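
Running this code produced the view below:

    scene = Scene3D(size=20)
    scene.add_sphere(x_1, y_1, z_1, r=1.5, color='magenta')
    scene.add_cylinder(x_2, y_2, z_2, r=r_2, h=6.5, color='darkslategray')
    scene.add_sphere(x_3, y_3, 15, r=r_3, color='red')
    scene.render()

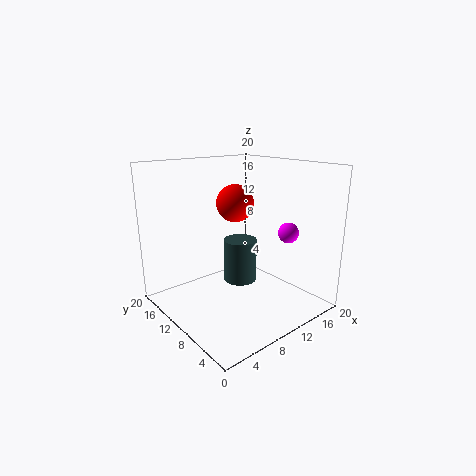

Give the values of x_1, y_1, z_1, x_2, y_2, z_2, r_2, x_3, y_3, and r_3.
x_1 = 17, y_1 = 7, z_1 = 10, x_2 = 12.5, y_2 = 12.5, z_2 = 2, r_2 = 2.5, x_3 = 9.5, y_3 = 10, r_3 = 2.5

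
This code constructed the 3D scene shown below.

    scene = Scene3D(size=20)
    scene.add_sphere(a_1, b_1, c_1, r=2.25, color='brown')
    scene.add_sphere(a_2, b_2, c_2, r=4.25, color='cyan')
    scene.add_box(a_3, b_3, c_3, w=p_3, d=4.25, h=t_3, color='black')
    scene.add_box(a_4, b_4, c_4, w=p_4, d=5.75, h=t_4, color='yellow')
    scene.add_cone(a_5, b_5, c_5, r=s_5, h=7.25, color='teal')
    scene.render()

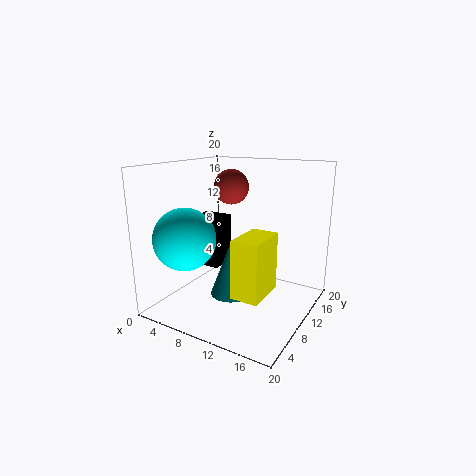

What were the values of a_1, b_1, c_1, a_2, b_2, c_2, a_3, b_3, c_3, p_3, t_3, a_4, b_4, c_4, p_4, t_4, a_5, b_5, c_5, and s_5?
a_1 = 9.75, b_1 = 8.75, c_1 = 17.25, a_2 = 4.5, b_2 = 5.25, c_2 = 10.25, a_3 = 0.75, b_3 = 11.5, c_3 = 3.75, p_3 = 4.5, t_3 = 7.75, a_4 = 12.75, b_4 = 3.5, c_4 = 4.5, p_4 = 3.5, t_4 = 7.5, a_5 = 10.5, b_5 = 7.25, c_5 = 3, s_5 = 2.75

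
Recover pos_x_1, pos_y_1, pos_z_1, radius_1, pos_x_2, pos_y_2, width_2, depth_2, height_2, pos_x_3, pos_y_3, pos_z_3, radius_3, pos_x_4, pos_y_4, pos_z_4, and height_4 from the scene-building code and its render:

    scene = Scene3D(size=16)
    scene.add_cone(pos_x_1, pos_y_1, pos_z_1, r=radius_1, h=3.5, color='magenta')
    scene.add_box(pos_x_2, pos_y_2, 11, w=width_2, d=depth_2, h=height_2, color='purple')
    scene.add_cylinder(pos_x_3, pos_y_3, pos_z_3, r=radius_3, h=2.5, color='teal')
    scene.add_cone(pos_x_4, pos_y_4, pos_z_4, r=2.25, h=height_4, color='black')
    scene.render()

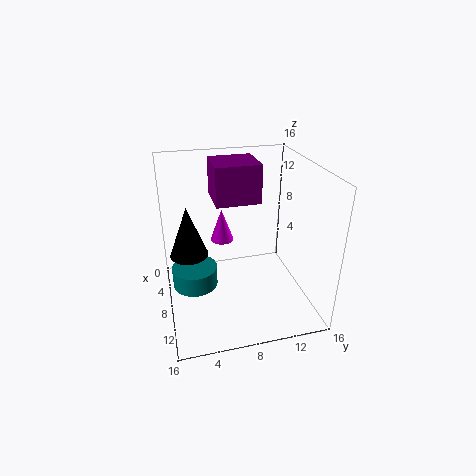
pos_x_1 = 7.75; pos_y_1 = 6.25; pos_z_1 = 8; radius_1 = 1.25; pos_x_2 = 1.25; pos_y_2 = 6; width_2 = 5; depth_2 = 5.25; height_2 = 4.5; pos_x_3 = 5; pos_y_3 = 3.25; pos_z_3 = 0.5; radius_3 = 2.75; pos_x_4 = 5.25; pos_y_4 = 2.75; pos_z_4 = 5; height_4 = 6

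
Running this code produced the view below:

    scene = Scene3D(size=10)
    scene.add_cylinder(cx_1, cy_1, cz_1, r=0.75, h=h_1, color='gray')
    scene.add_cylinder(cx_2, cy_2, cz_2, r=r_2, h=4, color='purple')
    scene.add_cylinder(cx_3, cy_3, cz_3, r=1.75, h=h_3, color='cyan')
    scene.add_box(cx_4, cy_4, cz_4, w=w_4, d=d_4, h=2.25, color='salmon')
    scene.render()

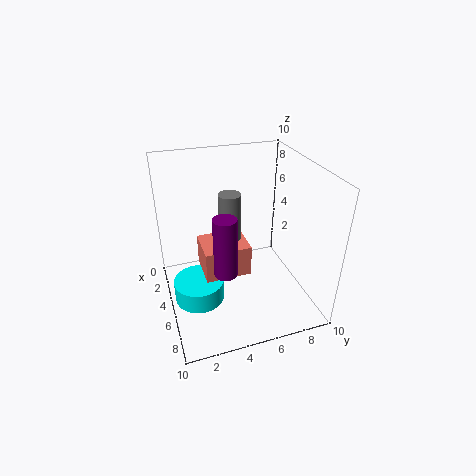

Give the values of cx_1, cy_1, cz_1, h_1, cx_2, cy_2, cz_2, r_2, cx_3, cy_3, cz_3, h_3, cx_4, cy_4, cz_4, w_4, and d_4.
cx_1 = 4.75; cy_1 = 4.5; cz_1 = 5; h_1 = 3.25; cx_2 = 7; cy_2 = 3.5; cz_2 = 3.75; r_2 = 0.75; cx_3 = 5.25; cy_3 = 2; cz_3 = 0.75; h_3 = 1.5; cx_4 = 3; cy_4 = 2.5; cz_4 = 2.25; w_4 = 2.75; d_4 = 3.25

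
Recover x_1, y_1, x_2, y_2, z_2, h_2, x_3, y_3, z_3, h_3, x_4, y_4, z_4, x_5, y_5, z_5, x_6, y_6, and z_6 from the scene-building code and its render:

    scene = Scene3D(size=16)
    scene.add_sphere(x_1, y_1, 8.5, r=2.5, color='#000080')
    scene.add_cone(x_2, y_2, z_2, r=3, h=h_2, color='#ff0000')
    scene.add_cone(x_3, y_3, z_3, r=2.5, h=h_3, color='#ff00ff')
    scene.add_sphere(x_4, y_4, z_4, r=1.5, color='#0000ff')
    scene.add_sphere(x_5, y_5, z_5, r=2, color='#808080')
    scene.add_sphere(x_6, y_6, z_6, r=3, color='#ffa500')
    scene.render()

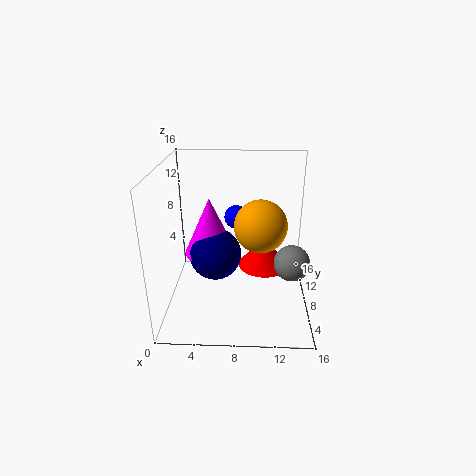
x_1 = 6, y_1 = 3.5, x_2 = 11, y_2 = 10, z_2 = 3.5, h_2 = 3.5, x_3 = 5.5, y_3 = 4, z_3 = 8.5, h_3 = 5.5, x_4 = 7.5, y_4 = 14, z_4 = 8, x_5 = 14, y_5 = 7, z_5 = 5.5, x_6 = 10.5, y_6 = 9, z_6 = 9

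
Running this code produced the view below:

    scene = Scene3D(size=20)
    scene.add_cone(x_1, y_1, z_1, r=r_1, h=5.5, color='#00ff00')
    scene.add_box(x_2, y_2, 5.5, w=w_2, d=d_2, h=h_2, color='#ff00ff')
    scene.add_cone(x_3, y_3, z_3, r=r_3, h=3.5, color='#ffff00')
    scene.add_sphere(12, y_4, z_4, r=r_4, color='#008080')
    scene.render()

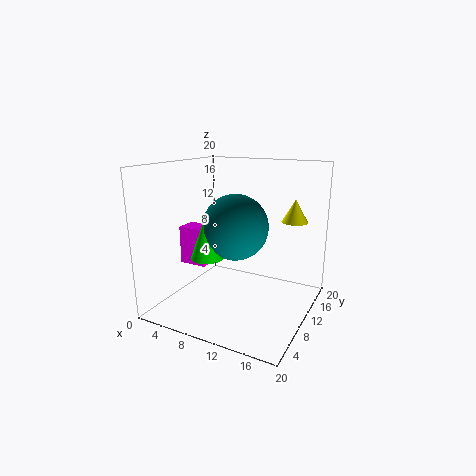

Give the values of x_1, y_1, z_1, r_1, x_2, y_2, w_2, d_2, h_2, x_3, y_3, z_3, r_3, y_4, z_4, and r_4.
x_1 = 9.5; y_1 = 3; z_1 = 9.5; r_1 = 2; x_2 = 1.5; y_2 = 8; w_2 = 4; d_2 = 3; h_2 = 5.5; x_3 = 15.5; y_3 = 18; z_3 = 11; r_3 = 2; y_4 = 5.5; z_4 = 13; r_4 = 4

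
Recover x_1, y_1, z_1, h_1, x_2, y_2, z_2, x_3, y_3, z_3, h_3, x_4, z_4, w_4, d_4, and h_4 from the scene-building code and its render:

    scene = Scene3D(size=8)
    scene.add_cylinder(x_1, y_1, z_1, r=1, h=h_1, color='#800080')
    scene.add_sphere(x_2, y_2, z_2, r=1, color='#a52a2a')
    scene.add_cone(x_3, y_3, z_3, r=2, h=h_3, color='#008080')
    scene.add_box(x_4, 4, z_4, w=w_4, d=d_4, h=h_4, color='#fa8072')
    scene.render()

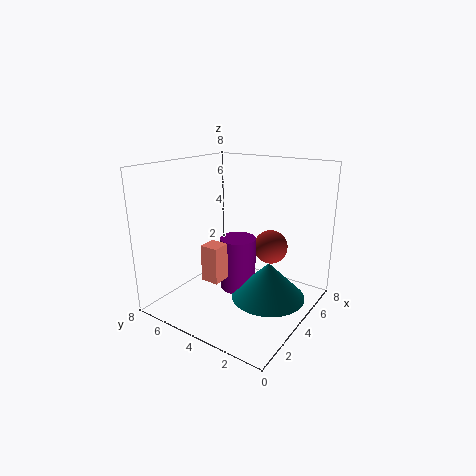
x_1 = 4; y_1 = 4; z_1 = 1; h_1 = 3; x_2 = 6; y_2 = 3; z_2 = 3; x_3 = 4; y_3 = 2; z_3 = 1; h_3 = 2; x_4 = 2; z_4 = 2; w_4 = 1; d_4 = 1; h_4 = 2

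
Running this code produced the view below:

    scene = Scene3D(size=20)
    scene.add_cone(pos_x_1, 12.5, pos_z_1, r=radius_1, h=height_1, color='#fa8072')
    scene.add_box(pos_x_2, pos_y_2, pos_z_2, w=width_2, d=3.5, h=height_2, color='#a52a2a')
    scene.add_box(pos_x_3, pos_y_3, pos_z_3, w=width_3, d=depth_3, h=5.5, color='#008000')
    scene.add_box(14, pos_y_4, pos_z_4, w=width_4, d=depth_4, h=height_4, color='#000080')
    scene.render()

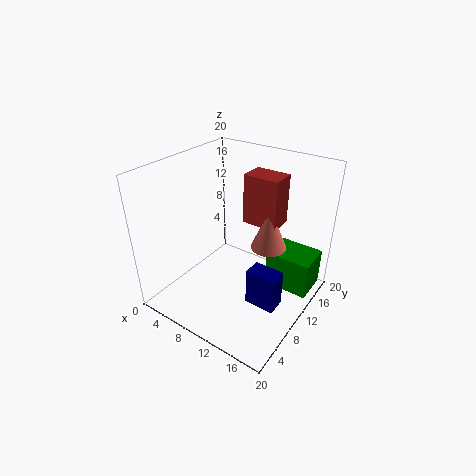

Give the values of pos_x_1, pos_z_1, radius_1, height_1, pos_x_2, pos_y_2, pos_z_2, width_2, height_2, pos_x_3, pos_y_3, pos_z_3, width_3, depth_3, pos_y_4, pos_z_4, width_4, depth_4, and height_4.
pos_x_1 = 13.5
pos_z_1 = 8.5
radius_1 = 2.5
height_1 = 6
pos_x_2 = 9.5
pos_y_2 = 12
pos_z_2 = 11.5
width_2 = 5
height_2 = 7
pos_x_3 = 13
pos_y_3 = 13
pos_z_3 = 1.5
width_3 = 6.5
depth_3 = 5
pos_y_4 = 6
pos_z_4 = 3.5
width_4 = 4
depth_4 = 2.5
height_4 = 5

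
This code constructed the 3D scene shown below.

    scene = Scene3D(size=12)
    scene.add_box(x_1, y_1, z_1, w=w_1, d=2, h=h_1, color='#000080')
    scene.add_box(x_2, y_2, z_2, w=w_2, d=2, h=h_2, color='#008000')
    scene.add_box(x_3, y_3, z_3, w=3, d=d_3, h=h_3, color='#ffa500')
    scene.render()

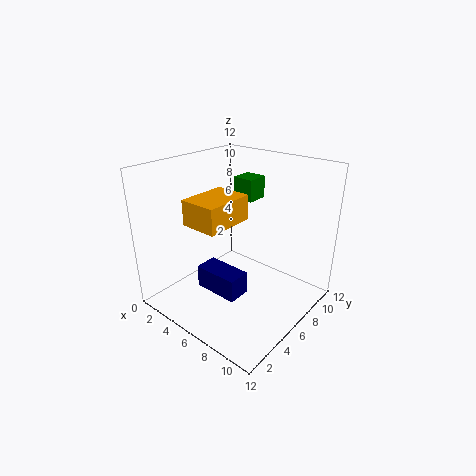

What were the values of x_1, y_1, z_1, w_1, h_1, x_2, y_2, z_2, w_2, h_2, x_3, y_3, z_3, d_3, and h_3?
x_1 = 3
y_1 = 4
z_1 = 1
w_1 = 4
h_1 = 2
x_2 = 3
y_2 = 9
z_2 = 8
w_2 = 2
h_2 = 2
x_3 = 4
y_3 = 2
z_3 = 8
d_3 = 4
h_3 = 2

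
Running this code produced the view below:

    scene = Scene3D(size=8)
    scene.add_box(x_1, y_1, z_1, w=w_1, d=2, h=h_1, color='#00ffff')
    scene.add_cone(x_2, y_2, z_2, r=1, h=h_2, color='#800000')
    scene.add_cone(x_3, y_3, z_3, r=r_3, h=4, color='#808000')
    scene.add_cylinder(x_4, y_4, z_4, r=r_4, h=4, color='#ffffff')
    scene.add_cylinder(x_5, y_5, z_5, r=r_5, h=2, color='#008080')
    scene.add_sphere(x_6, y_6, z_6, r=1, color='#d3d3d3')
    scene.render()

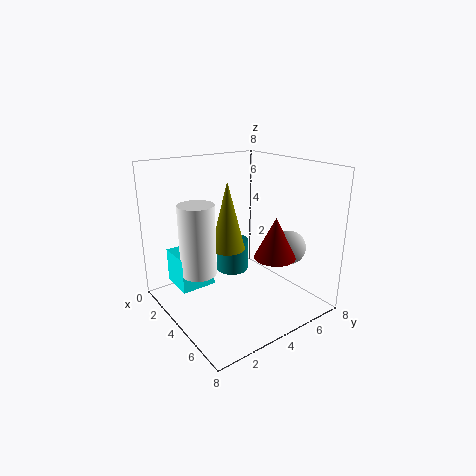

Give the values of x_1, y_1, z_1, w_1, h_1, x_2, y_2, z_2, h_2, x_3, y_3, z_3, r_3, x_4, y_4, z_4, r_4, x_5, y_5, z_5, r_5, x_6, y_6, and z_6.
x_1 = 1; y_1 = 1; z_1 = 1; w_1 = 2; h_1 = 2; x_2 = 7; y_2 = 4; z_2 = 4; h_2 = 2; x_3 = 3; y_3 = 4; z_3 = 3; r_3 = 1; x_4 = 3; y_4 = 2; z_4 = 2; r_4 = 1; x_5 = 2; y_5 = 5; z_5 = 1; r_5 = 1; x_6 = 5; y_6 = 7; z_6 = 3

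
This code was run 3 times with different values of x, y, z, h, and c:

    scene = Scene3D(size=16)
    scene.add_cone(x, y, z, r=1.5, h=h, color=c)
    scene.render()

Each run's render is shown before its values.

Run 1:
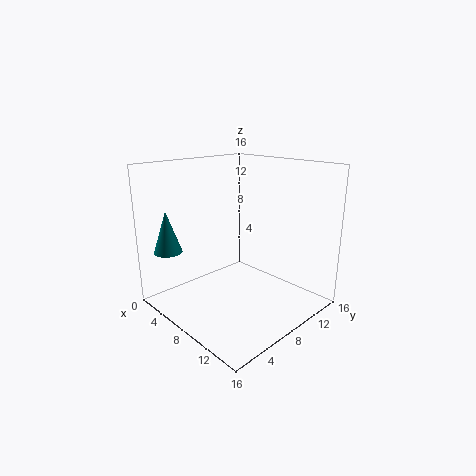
x = 4
y = 1.5
z = 7
h = 4.5
c = 'teal'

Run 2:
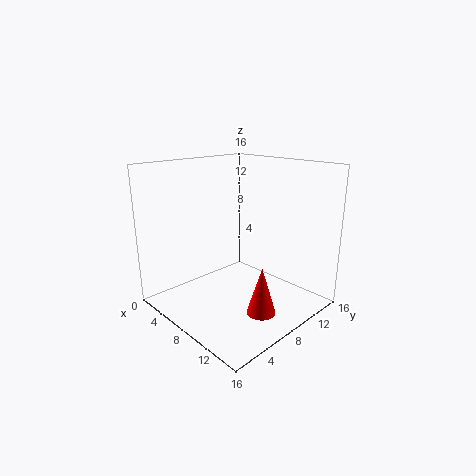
x = 13
y = 6.5
z = 1.5
h = 5
c = 'red'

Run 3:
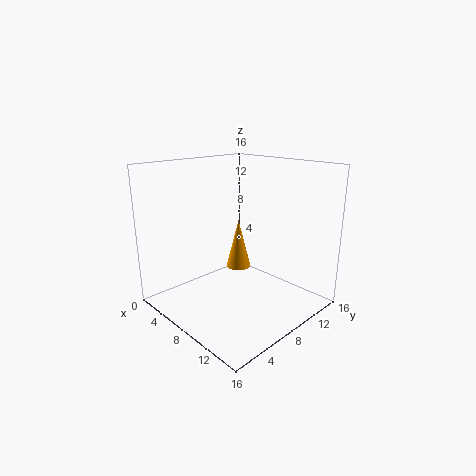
x = 5.5
y = 10.5
z = 3
h = 6
c = 'orange'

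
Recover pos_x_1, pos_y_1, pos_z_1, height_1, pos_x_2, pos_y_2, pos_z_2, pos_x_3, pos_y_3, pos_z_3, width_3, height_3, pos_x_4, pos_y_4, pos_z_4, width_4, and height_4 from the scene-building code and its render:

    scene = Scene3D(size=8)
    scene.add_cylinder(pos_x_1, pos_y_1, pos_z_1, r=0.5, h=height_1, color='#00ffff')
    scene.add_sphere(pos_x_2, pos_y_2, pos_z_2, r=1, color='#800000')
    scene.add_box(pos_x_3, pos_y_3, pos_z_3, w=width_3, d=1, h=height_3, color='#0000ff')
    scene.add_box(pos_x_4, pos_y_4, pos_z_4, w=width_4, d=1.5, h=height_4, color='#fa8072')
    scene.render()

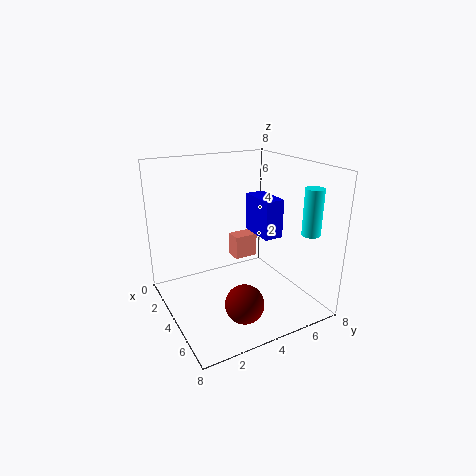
pos_x_1 = 6.5
pos_y_1 = 7
pos_z_1 = 4.5
height_1 = 2.5
pos_x_2 = 6.5
pos_y_2 = 3
pos_z_2 = 1.5
pos_x_3 = 4
pos_y_3 = 4.5
pos_z_3 = 4.5
width_3 = 2
height_3 = 2
pos_x_4 = 1
pos_y_4 = 5
pos_z_4 = 1.5
width_4 = 1
height_4 = 1.5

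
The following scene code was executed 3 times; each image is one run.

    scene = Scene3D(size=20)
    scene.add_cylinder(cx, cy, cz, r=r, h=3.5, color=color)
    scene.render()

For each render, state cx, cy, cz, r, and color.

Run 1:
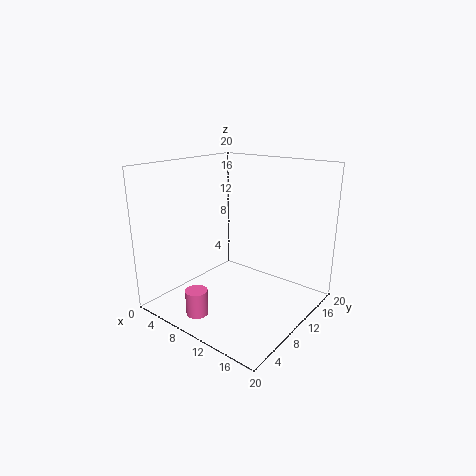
cx = 8, cy = 3.5, cz = 0.5, r = 1.5, color = 'hotpink'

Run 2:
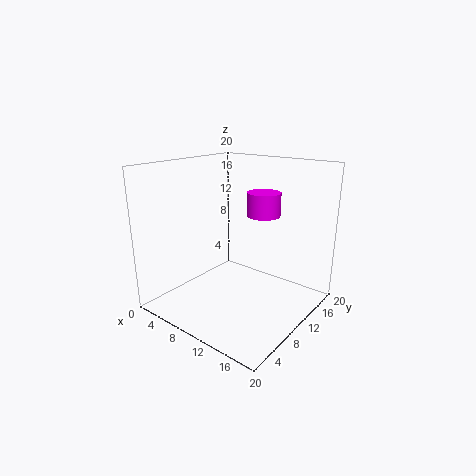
cx = 10.5, cy = 15.5, cz = 12, r = 2.5, color = 'magenta'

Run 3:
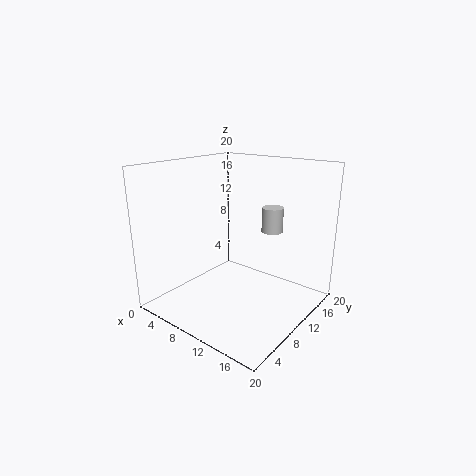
cx = 13, cy = 14, cz = 10.5, r = 1.5, color = 'lightgray'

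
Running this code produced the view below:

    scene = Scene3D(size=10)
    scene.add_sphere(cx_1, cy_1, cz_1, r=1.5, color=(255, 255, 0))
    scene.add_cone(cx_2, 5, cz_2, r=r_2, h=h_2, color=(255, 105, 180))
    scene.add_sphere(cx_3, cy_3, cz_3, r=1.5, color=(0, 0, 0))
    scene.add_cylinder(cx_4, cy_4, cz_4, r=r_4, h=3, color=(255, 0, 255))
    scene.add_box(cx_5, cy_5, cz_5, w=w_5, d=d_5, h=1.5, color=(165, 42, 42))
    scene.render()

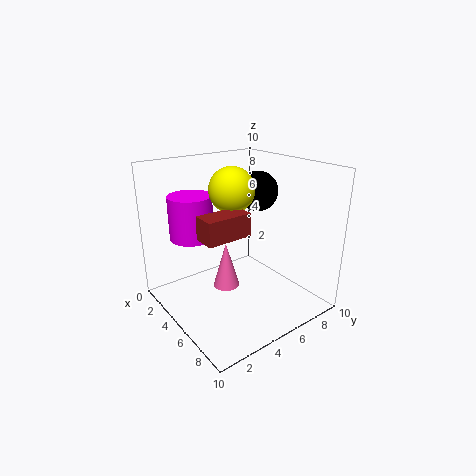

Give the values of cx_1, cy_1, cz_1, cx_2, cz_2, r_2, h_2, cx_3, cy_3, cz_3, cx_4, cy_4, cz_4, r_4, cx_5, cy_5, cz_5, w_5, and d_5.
cx_1 = 5, cy_1 = 4.5, cz_1 = 8.5, cx_2 = 3.5, cz_2 = 0.5, r_2 = 1, h_2 = 3.5, cx_3 = 3.5, cy_3 = 8, cz_3 = 7.5, cx_4 = 3, cy_4 = 2.5, cz_4 = 5, r_4 = 1.5, cx_5 = 5.5, cy_5 = 1.5, cz_5 = 6, w_5 = 1.5, d_5 = 3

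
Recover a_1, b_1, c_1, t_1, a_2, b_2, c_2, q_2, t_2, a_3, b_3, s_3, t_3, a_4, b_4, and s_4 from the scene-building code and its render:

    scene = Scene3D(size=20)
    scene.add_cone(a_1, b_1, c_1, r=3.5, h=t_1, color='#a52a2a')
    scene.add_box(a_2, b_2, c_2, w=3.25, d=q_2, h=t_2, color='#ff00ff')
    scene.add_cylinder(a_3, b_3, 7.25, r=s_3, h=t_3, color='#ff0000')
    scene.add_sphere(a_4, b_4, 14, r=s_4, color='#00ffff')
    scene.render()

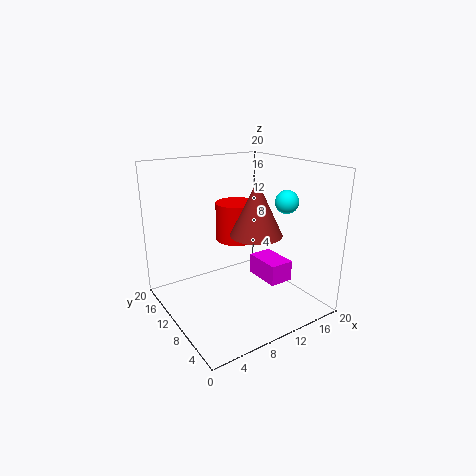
a_1 = 11.25, b_1 = 7.5, c_1 = 11, t_1 = 7.25, a_2 = 11.25, b_2 = 3.75, c_2 = 5, q_2 = 5, t_2 = 2.75, a_3 = 13.5, b_3 = 15.75, s_3 = 3.25, t_3 = 6, a_4 = 18.25, b_4 = 9.5, s_4 = 1.75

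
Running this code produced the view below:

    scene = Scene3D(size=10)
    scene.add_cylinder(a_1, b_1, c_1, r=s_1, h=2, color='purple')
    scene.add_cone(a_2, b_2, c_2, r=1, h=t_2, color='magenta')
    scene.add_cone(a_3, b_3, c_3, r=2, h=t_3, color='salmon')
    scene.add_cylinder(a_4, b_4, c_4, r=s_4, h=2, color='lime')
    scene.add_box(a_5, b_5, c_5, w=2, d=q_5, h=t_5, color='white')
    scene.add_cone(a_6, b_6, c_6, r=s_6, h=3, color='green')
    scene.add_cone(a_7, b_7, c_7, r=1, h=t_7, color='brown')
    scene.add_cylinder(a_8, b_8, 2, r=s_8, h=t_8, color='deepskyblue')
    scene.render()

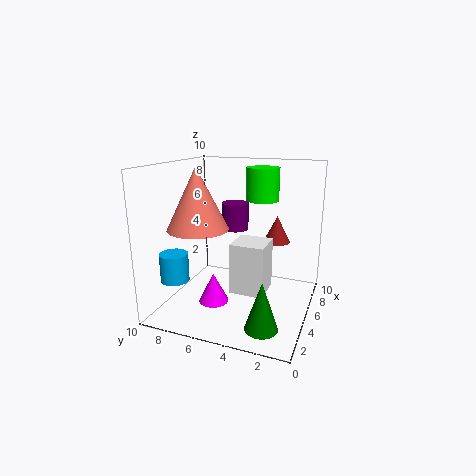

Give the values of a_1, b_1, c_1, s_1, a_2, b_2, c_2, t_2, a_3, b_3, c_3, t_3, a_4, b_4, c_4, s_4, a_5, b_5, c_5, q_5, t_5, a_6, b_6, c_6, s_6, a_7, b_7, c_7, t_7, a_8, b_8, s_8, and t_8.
a_1 = 7
b_1 = 6
c_1 = 5
s_1 = 1
a_2 = 3
b_2 = 6
c_2 = 1
t_2 = 2
a_3 = 3
b_3 = 7
c_3 = 6
t_3 = 4
a_4 = 4
b_4 = 3
c_4 = 8
s_4 = 1
a_5 = 1
b_5 = 2
c_5 = 3
q_5 = 2
t_5 = 3
a_6 = 1
b_6 = 2
c_6 = 1
s_6 = 1
a_7 = 8
b_7 = 3
c_7 = 4
t_7 = 2
a_8 = 3
b_8 = 9
s_8 = 1
t_8 = 2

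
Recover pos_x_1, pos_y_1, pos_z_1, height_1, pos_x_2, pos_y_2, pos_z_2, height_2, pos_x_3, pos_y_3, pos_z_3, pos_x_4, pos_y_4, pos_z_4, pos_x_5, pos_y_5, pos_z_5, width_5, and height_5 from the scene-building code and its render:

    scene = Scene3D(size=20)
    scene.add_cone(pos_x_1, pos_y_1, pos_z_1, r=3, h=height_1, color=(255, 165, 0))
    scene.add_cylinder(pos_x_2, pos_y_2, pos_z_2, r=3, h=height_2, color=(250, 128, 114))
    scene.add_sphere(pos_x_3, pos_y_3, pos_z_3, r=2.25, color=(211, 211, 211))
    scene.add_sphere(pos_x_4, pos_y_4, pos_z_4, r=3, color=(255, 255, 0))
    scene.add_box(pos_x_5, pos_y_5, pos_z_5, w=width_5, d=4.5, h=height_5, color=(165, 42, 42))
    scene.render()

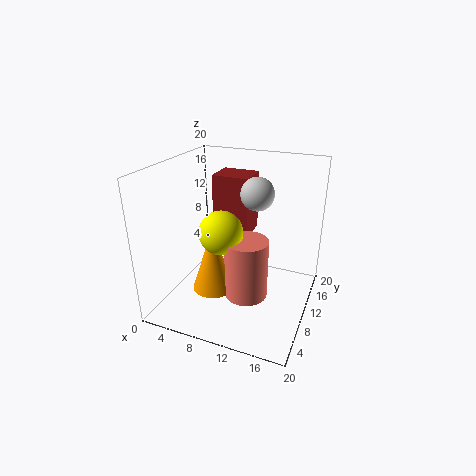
pos_x_1 = 7, pos_y_1 = 8, pos_z_1 = 2.5, height_1 = 9, pos_x_2 = 11.75, pos_y_2 = 8.75, pos_z_2 = 2, height_2 = 8.5, pos_x_3 = 12.25, pos_y_3 = 11.25, pos_z_3 = 16.25, pos_x_4 = 8.25, pos_y_4 = 8.25, pos_z_4 = 11.25, pos_x_5 = 5.5, pos_y_5 = 11.5, pos_z_5 = 9.5, width_5 = 5.25, height_5 = 8.5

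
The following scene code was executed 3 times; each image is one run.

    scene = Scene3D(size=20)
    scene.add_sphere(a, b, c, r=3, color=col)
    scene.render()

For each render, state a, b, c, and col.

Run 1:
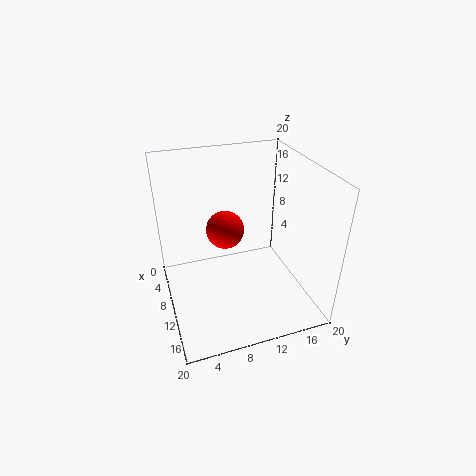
a = 3.75
b = 10
c = 7.75
col = 'red'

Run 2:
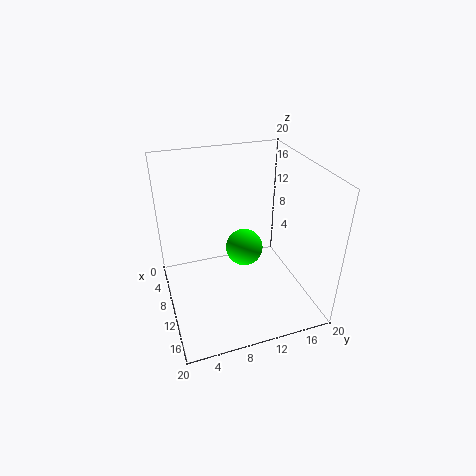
a = 4.5
b = 13
c = 4.25
col = 'lime'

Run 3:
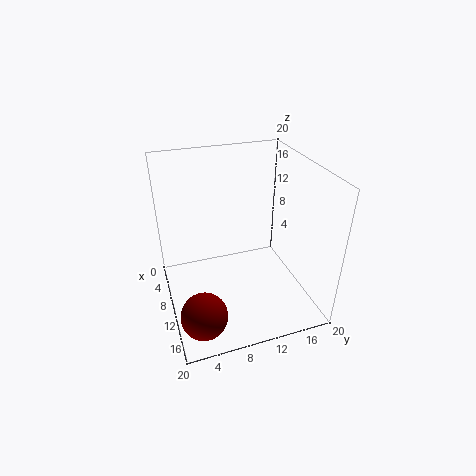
a = 16.5
b = 3.25
c = 3.5
col = 'maroon'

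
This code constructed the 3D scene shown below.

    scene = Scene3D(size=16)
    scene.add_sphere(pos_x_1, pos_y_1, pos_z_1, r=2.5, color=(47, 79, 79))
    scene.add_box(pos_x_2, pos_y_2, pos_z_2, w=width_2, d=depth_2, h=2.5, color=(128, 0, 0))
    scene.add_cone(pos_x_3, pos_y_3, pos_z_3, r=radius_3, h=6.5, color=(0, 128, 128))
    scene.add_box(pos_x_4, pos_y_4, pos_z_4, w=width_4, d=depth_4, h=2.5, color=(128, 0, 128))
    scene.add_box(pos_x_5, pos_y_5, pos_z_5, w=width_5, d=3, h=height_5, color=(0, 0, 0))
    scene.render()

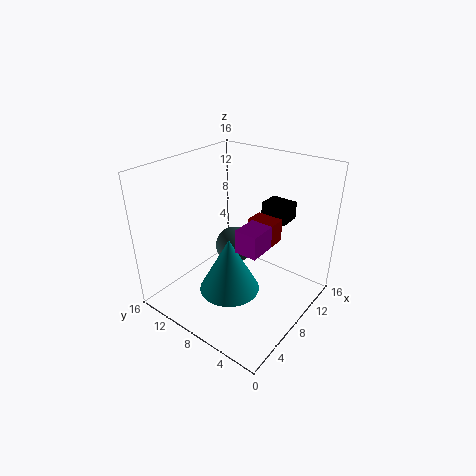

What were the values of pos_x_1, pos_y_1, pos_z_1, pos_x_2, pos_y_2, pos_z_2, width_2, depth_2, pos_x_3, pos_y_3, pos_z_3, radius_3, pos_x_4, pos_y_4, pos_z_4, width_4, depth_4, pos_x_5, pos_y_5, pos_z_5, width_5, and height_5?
pos_x_1 = 13, pos_y_1 = 12.5, pos_z_1 = 3, pos_x_2 = 8.5, pos_y_2 = 4, pos_z_2 = 8, width_2 = 2, depth_2 = 3, pos_x_3 = 7, pos_y_3 = 8.5, pos_z_3 = 1.5, radius_3 = 3.5, pos_x_4 = 5.5, pos_y_4 = 4, pos_z_4 = 8, width_4 = 3, depth_4 = 2.5, pos_x_5 = 11, pos_y_5 = 4, pos_z_5 = 9.5, width_5 = 2.5, height_5 = 2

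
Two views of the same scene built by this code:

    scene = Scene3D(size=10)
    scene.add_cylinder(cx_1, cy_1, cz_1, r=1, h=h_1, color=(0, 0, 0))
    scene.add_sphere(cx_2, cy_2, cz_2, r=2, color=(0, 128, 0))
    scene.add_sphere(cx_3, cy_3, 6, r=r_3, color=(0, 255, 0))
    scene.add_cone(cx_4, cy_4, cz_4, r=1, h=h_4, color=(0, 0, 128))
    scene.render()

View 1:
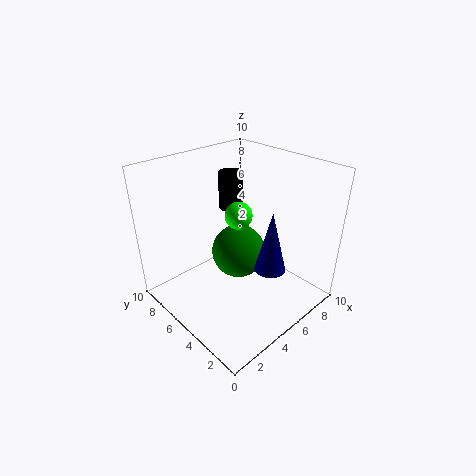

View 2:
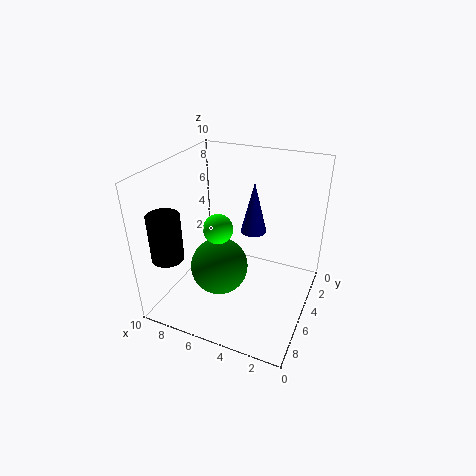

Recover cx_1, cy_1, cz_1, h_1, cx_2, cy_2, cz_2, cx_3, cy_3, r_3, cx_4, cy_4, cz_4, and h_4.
cx_1 = 8; cy_1 = 9; cz_1 = 5; h_1 = 3; cx_2 = 6; cy_2 = 6; cz_2 = 3; cx_3 = 6; cy_3 = 6; r_3 = 1; cx_4 = 5; cy_4 = 2; cz_4 = 4; h_4 = 4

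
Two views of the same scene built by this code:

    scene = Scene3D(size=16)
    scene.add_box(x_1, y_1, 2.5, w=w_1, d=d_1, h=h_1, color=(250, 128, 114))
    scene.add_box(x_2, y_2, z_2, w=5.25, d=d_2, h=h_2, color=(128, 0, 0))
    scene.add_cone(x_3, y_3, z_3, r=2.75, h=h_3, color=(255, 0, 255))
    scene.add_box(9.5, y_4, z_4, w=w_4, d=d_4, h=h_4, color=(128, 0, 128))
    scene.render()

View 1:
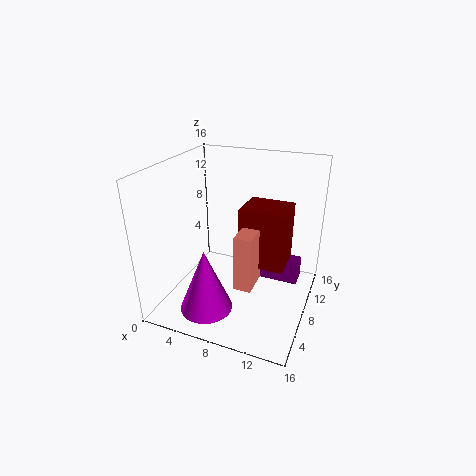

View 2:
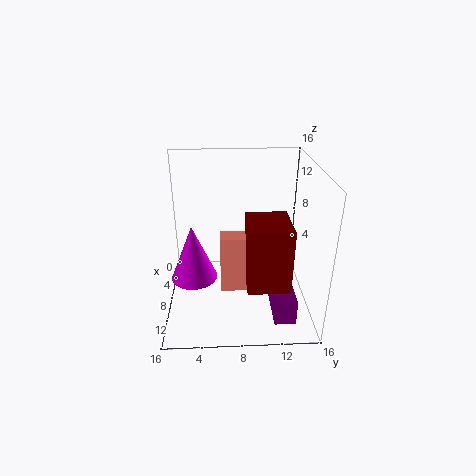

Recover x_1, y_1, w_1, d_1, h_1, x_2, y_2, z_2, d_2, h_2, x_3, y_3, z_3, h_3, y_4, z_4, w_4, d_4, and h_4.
x_1 = 8.25
y_1 = 6
w_1 = 2
d_1 = 3.5
h_1 = 6.5
x_2 = 7.75
y_2 = 8.75
z_2 = 4
d_2 = 4.5
h_2 = 7
x_3 = 6.5
y_3 = 2.75
z_3 = 2
h_3 = 6.75
y_4 = 11.5
z_4 = 1
w_4 = 4.75
d_4 = 2.25
h_4 = 2.75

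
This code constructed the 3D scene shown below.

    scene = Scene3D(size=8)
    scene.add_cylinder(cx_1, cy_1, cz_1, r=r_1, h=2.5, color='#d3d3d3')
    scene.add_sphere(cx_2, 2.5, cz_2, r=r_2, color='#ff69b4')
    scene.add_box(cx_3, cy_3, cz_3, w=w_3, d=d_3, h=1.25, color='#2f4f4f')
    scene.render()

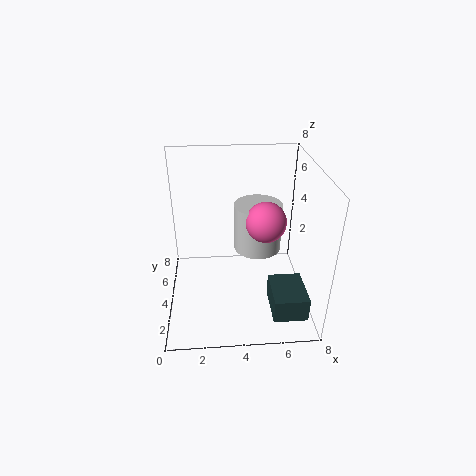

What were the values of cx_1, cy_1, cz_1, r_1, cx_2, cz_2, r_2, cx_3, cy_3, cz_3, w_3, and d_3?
cx_1 = 5
cy_1 = 3.5
cz_1 = 3.75
r_1 = 1.25
cx_2 = 5.25
cz_2 = 5.75
r_2 = 1
cx_3 = 5.5
cy_3 = 0.25
cz_3 = 1.25
w_3 = 1.75
d_3 = 2.25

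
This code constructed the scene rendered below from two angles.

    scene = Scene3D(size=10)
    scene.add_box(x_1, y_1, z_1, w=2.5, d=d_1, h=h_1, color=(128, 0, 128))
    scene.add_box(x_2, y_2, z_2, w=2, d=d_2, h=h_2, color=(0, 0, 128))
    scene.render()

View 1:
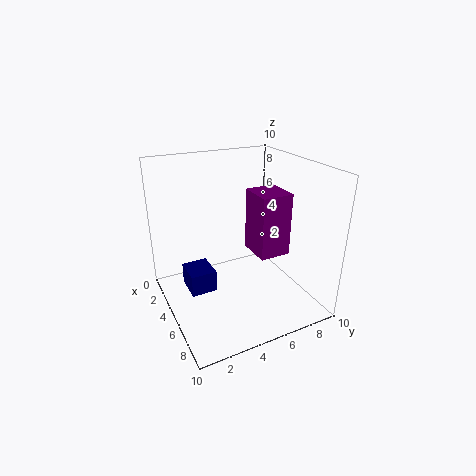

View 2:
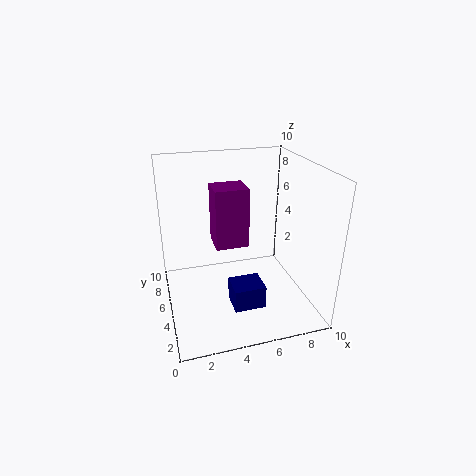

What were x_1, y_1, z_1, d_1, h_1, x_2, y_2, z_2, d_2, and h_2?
x_1 = 3.75, y_1 = 6.25, z_1 = 3.5, d_1 = 2.25, h_1 = 4.5, x_2 = 3.75, y_2 = 1.25, z_2 = 1.75, d_2 = 1.75, h_2 = 1.5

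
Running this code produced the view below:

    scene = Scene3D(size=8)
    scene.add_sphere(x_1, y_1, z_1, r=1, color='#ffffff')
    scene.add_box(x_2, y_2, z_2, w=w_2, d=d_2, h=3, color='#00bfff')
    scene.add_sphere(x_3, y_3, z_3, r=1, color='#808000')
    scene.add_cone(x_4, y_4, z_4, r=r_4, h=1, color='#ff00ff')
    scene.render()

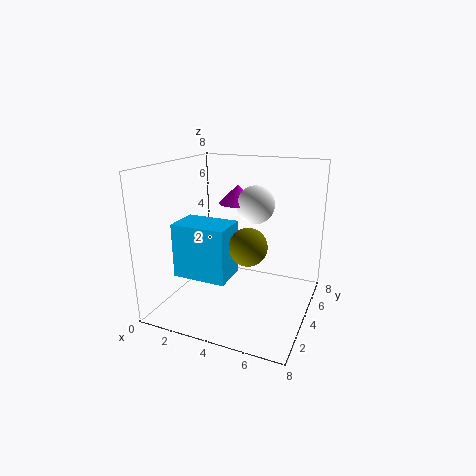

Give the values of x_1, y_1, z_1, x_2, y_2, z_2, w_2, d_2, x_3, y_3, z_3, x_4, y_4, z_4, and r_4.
x_1 = 5; y_1 = 4; z_1 = 6; x_2 = 1; y_2 = 2; z_2 = 2; w_2 = 3; d_2 = 2; x_3 = 5; y_3 = 3; z_3 = 4; x_4 = 4; y_4 = 4; z_4 = 6; r_4 = 1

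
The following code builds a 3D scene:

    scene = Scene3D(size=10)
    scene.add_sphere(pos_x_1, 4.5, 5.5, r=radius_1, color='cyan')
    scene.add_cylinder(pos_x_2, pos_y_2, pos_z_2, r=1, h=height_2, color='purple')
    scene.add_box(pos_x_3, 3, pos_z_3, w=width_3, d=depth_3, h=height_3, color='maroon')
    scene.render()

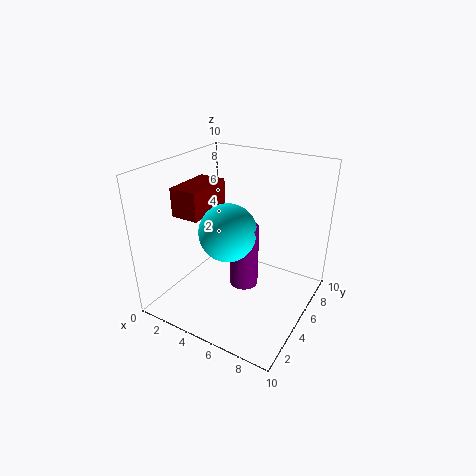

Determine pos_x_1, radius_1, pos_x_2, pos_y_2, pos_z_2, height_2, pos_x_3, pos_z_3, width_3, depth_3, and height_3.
pos_x_1 = 4.5
radius_1 = 2
pos_x_2 = 5.5
pos_y_2 = 5
pos_z_2 = 1.5
height_2 = 4.5
pos_x_3 = 1
pos_z_3 = 6.5
width_3 = 2
depth_3 = 3.5
height_3 = 2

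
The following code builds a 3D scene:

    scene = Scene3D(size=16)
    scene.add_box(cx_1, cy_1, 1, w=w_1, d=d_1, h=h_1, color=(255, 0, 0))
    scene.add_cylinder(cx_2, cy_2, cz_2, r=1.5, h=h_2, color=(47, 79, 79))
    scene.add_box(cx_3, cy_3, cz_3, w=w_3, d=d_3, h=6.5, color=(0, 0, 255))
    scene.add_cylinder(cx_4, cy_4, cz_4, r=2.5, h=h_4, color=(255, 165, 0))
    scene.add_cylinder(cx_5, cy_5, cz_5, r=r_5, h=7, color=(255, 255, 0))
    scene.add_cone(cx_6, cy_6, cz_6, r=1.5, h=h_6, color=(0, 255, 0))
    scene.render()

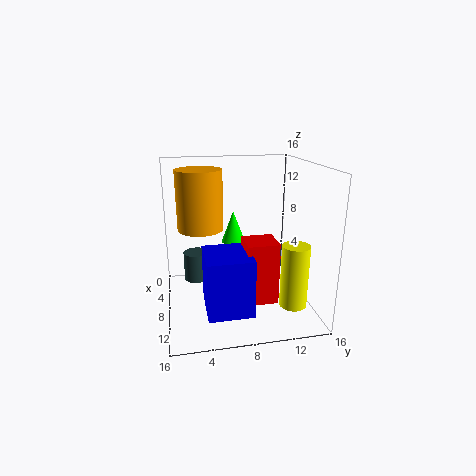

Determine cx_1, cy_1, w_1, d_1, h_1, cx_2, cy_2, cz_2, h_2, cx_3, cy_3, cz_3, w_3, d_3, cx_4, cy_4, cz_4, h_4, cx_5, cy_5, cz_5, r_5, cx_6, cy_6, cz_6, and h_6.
cx_1 = 7.5; cy_1 = 8.5; w_1 = 3.5; d_1 = 3.5; h_1 = 7; cx_2 = 4; cy_2 = 3.5; cz_2 = 1.5; h_2 = 3.5; cx_3 = 7; cy_3 = 4; cz_3 = 0.5; w_3 = 5.5; d_3 = 5; cx_4 = 7; cy_4 = 4; cz_4 = 9; h_4 = 6.5; cx_5 = 11.5; cy_5 = 13.5; cz_5 = 1; r_5 = 1.5; cx_6 = 2.5; cy_6 = 8.5; cz_6 = 5.5; h_6 = 4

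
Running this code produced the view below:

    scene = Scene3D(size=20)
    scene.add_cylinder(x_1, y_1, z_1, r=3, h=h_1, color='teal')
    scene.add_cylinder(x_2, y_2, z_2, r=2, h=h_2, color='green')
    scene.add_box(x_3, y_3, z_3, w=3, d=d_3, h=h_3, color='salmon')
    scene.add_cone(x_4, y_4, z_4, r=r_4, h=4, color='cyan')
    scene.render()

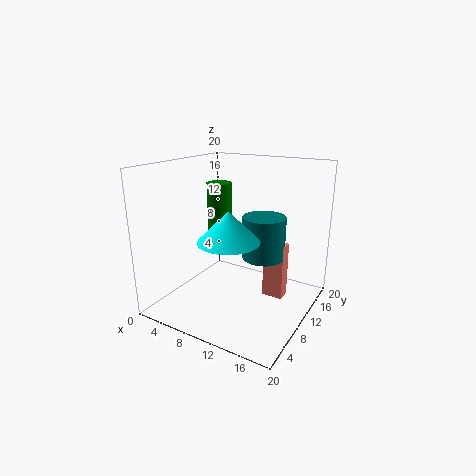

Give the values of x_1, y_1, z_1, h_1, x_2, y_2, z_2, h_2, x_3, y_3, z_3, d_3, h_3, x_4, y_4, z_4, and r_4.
x_1 = 13, y_1 = 12, z_1 = 7, h_1 = 6, x_2 = 3, y_2 = 16, z_2 = 8, h_2 = 8, x_3 = 13, y_3 = 12, z_3 = 1, d_3 = 2, h_3 = 8, x_4 = 11, y_4 = 6, z_4 = 11, r_4 = 4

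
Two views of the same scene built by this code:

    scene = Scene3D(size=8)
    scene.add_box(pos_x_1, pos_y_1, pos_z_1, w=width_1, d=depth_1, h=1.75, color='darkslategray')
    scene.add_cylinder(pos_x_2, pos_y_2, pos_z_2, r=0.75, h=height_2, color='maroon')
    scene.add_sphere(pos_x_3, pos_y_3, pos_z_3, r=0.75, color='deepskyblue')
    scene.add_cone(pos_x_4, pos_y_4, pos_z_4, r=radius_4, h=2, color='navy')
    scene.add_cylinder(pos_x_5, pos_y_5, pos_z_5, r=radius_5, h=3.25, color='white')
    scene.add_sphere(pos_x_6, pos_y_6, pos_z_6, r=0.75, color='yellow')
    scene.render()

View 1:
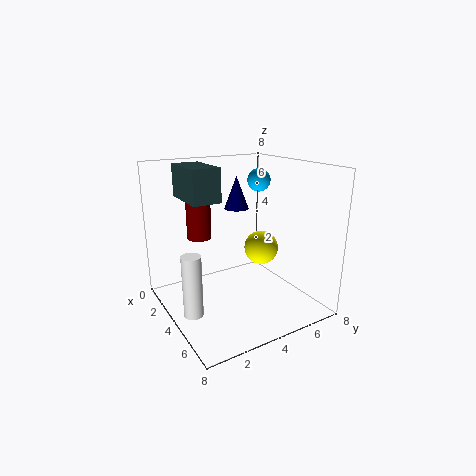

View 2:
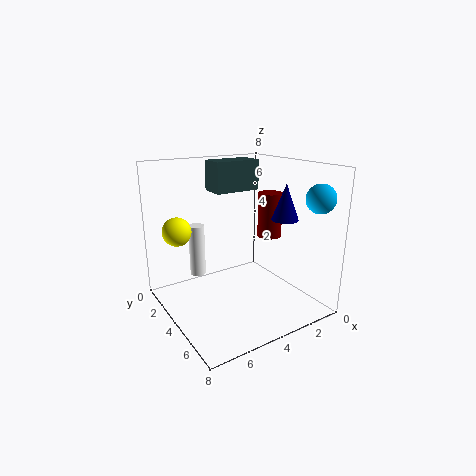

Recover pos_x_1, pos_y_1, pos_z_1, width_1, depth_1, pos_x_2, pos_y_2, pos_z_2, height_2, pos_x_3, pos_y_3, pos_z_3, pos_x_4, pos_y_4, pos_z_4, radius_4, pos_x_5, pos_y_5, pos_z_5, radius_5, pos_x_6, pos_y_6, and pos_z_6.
pos_x_1 = 1.75; pos_y_1 = 1.25; pos_z_1 = 6.25; width_1 = 2.75; depth_1 = 1.5; pos_x_2 = 1; pos_y_2 = 3; pos_z_2 = 3.25; height_2 = 2.75; pos_x_3 = 1.25; pos_y_3 = 7.25; pos_z_3 = 6.5; pos_x_4 = 1.75; pos_y_4 = 5.25; pos_z_4 = 5; radius_4 = 0.75; pos_x_5 = 5; pos_y_5 = 0.75; pos_z_5 = 0.75; radius_5 = 0.5; pos_x_6 = 7.25; pos_y_6 = 3.25; pos_z_6 = 4.75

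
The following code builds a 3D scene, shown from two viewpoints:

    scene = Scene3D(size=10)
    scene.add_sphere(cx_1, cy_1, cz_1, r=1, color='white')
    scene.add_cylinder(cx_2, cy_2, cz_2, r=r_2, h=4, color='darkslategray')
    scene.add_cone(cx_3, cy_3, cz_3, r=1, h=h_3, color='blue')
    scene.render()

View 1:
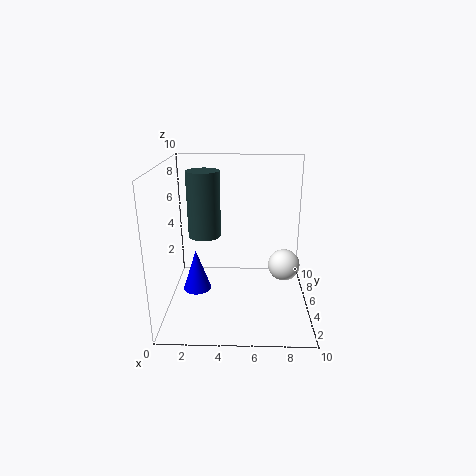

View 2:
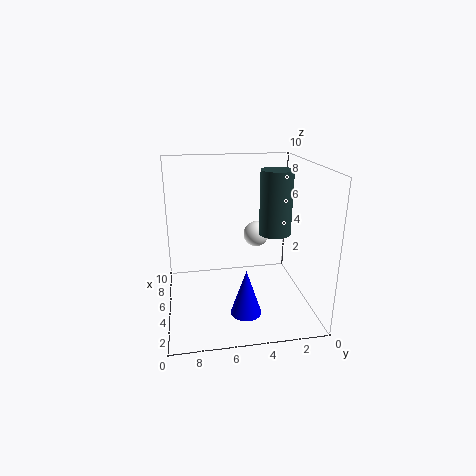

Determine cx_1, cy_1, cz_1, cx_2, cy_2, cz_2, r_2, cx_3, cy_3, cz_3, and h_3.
cx_1 = 8, cy_1 = 3, cz_1 = 4, cx_2 = 3, cy_2 = 3, cz_2 = 6, r_2 = 1, cx_3 = 2, cy_3 = 5, cz_3 = 1, h_3 = 3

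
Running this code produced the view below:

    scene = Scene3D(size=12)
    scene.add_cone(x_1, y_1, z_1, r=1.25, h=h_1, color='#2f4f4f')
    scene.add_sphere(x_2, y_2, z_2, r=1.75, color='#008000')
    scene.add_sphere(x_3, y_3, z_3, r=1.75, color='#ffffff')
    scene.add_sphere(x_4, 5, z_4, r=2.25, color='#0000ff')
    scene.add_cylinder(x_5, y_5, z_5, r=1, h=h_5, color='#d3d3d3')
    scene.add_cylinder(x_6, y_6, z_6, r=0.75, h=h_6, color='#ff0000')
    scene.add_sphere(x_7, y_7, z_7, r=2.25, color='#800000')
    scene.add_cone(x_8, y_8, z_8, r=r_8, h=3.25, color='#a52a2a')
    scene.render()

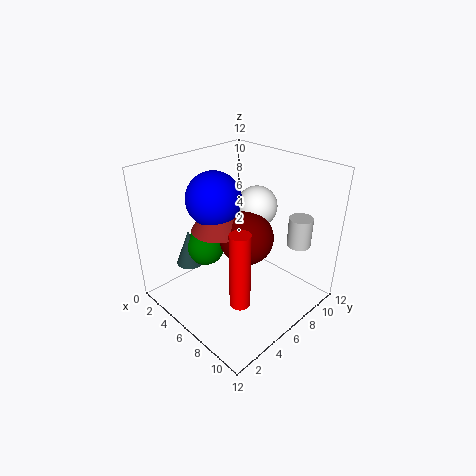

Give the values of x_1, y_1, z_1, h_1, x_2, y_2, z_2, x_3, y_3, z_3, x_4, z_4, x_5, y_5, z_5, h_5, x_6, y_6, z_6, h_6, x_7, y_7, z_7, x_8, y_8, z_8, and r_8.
x_1 = 1.75
y_1 = 4
z_1 = 2.5
h_1 = 3.25
x_2 = 2.5
y_2 = 5.25
z_2 = 4
x_3 = 5.75
y_3 = 8.5
z_3 = 8
x_4 = 4.25
z_4 = 9.25
x_5 = 9.5
y_5 = 9.75
z_5 = 5.25
h_5 = 2.5
x_6 = 9.75
y_6 = 2.5
z_6 = 3.5
h_6 = 5.75
x_7 = 6.5
y_7 = 6.5
z_7 = 6
x_8 = 4.75
y_8 = 5
z_8 = 6.75
r_8 = 2.25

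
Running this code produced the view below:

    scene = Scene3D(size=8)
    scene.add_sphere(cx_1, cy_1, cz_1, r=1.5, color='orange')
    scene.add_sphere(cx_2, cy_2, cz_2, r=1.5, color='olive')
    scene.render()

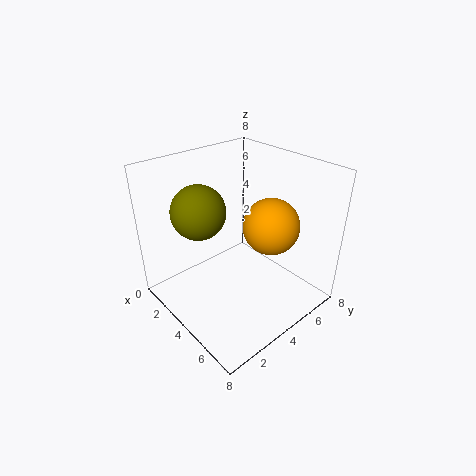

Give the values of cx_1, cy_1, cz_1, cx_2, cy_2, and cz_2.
cx_1 = 5.5
cy_1 = 5
cz_1 = 5
cx_2 = 2.5
cy_2 = 2.5
cz_2 = 5.5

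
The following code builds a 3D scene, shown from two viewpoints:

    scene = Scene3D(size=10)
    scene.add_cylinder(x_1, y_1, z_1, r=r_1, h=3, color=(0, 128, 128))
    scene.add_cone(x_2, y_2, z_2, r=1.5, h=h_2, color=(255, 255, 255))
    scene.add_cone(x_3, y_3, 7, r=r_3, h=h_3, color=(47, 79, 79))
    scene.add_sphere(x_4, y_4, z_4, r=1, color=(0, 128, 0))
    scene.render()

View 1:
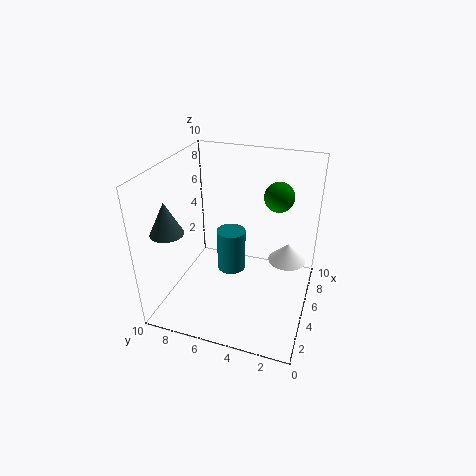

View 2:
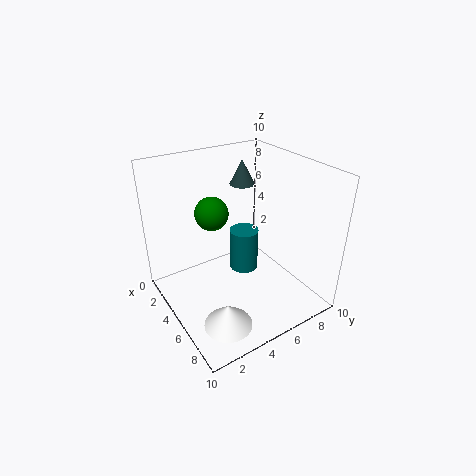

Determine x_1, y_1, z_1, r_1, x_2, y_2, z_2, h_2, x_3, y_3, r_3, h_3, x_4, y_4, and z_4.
x_1 = 5
y_1 = 5.5
z_1 = 2.5
r_1 = 1
x_2 = 8.5
y_2 = 2
z_2 = 1.5
h_2 = 1.5
x_3 = 1
y_3 = 8
r_3 = 1
h_3 = 2
x_4 = 6
y_4 = 2.5
z_4 = 8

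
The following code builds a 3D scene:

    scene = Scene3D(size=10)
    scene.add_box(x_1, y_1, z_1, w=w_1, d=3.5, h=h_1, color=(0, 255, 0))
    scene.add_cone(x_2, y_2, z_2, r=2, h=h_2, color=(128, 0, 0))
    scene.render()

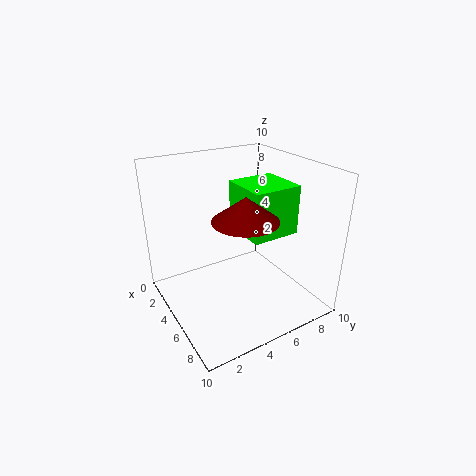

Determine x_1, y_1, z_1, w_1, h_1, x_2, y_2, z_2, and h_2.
x_1 = 3; y_1 = 5.5; z_1 = 5; w_1 = 3.5; h_1 = 3.5; x_2 = 7.5; y_2 = 4; z_2 = 7.5; h_2 = 1.5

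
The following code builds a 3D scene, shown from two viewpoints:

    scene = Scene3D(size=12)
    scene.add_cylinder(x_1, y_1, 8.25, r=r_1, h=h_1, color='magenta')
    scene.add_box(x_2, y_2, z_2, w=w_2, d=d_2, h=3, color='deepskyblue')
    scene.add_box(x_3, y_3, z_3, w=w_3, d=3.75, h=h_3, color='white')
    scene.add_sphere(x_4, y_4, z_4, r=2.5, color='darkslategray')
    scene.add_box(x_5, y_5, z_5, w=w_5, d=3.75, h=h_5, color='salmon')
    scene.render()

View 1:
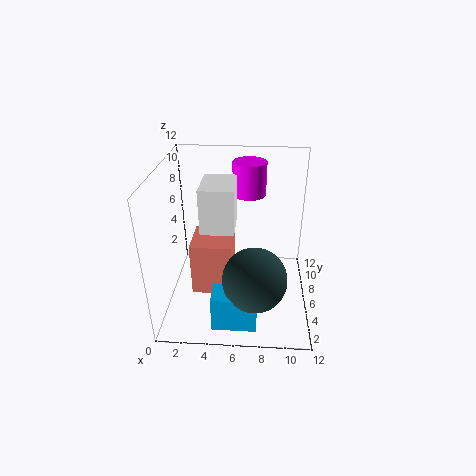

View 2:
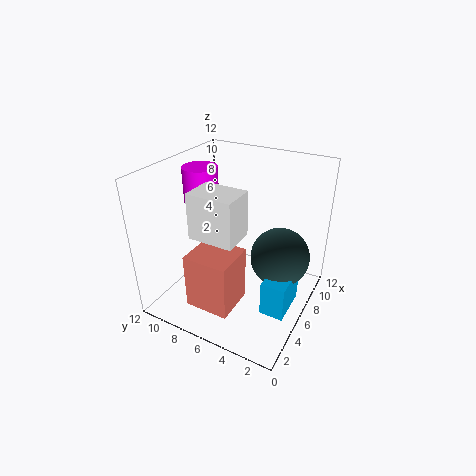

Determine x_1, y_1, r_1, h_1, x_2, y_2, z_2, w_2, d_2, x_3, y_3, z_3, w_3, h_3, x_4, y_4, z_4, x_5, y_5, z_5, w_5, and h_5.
x_1 = 6.75; y_1 = 10; r_1 = 1.5; h_1 = 3; x_2 = 4.25; y_2 = 1; z_2 = 0.5; w_2 = 3.5; d_2 = 2; x_3 = 3; y_3 = 5; z_3 = 6.75; w_3 = 2.75; h_3 = 3.75; x_4 = 7.5; y_4 = 2.75; z_4 = 4.25; x_5 = 2; y_5 = 5; z_5 = 0.75; w_5 = 3.5; h_5 = 4.75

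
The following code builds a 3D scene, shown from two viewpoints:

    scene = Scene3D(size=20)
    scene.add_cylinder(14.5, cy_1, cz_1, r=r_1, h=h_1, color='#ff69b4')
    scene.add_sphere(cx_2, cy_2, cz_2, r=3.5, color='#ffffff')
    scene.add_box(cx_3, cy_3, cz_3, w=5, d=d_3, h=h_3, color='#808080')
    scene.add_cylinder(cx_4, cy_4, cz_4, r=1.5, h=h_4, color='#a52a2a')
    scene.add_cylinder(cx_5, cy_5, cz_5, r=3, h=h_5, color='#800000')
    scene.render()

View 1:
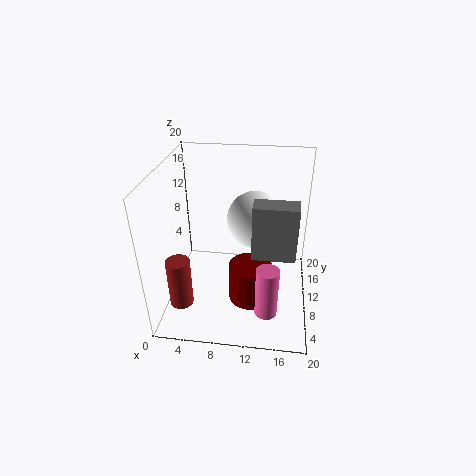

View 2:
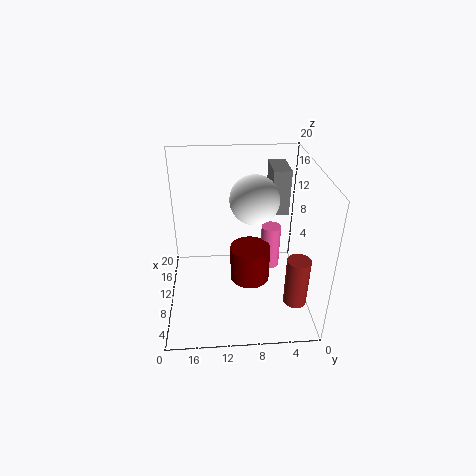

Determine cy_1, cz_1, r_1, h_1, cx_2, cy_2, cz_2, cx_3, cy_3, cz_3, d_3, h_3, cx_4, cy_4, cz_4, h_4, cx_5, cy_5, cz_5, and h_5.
cy_1 = 4.5; cz_1 = 2; r_1 = 1.5; h_1 = 7; cx_2 = 12.5; cy_2 = 7.5; cz_2 = 14.5; cx_3 = 12.5; cy_3 = 2.5; cz_3 = 12; d_3 = 2.5; h_3 = 6.5; cx_4 = 3.5; cy_4 = 3; cz_4 = 4; h_4 = 6.5; cx_5 = 12; cy_5 = 8; cz_5 = 1.5; h_5 = 5.5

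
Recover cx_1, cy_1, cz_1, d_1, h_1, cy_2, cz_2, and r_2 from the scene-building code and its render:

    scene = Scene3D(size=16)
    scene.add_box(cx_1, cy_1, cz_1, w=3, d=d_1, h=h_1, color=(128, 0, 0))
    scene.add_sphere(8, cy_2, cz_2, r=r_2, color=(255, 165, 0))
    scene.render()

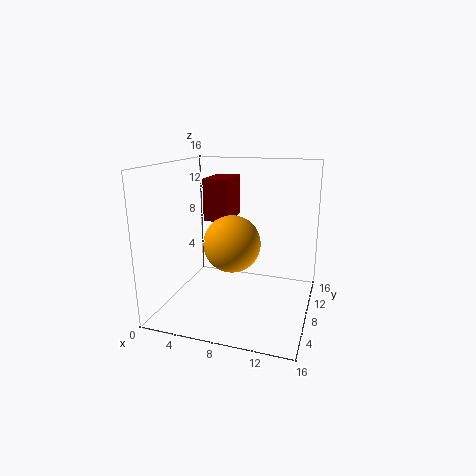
cx_1 = 3; cy_1 = 10; cz_1 = 9; d_1 = 5; h_1 = 5; cy_2 = 6; cz_2 = 8; r_2 = 3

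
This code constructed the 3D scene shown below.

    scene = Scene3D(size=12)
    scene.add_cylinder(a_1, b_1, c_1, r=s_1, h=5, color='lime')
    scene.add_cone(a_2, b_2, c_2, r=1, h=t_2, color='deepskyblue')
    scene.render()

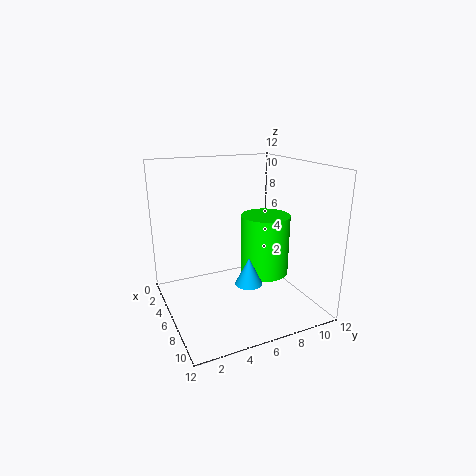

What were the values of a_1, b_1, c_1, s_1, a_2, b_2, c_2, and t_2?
a_1 = 7
b_1 = 8
c_1 = 3
s_1 = 2
a_2 = 10
b_2 = 5
c_2 = 4
t_2 = 2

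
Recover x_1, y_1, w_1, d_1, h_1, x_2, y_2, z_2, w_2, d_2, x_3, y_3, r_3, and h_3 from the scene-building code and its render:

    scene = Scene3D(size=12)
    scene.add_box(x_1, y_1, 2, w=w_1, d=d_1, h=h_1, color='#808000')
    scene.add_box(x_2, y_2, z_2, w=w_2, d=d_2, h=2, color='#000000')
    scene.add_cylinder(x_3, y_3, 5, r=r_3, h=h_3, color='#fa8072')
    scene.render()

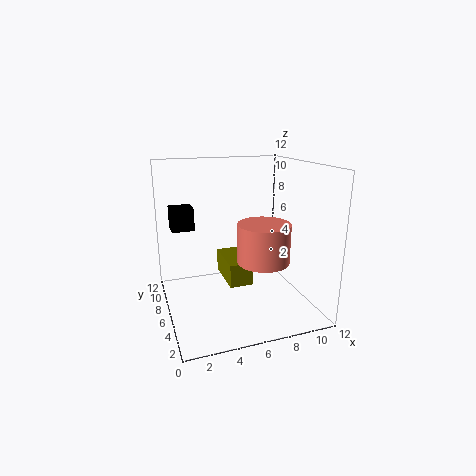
x_1 = 5; y_1 = 5; w_1 = 2; d_1 = 4; h_1 = 2; x_2 = 1; y_2 = 9; z_2 = 6; w_2 = 2; d_2 = 2; x_3 = 7; y_3 = 3; r_3 = 2; h_3 = 3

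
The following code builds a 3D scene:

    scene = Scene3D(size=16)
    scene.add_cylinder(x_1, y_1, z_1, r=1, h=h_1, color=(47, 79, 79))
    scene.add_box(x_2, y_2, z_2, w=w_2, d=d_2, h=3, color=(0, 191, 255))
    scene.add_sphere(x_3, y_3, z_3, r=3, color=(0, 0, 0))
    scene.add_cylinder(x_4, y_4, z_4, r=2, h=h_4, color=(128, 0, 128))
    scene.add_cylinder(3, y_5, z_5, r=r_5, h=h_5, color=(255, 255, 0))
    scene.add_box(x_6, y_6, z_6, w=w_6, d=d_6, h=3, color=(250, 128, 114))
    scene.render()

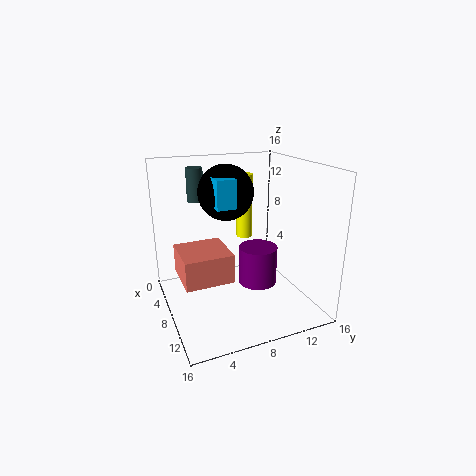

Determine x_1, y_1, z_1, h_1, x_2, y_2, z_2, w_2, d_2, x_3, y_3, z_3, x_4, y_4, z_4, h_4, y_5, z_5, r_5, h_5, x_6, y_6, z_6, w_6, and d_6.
x_1 = 2; y_1 = 5; z_1 = 11; h_1 = 4; x_2 = 6; y_2 = 5; z_2 = 12; w_2 = 4; d_2 = 2; x_3 = 7; y_3 = 7; z_3 = 13; x_4 = 11; y_4 = 9; z_4 = 4; h_4 = 4; y_5 = 11; z_5 = 6; r_5 = 1; h_5 = 8; x_6 = 7; y_6 = 1; z_6 = 5; w_6 = 5; d_6 = 5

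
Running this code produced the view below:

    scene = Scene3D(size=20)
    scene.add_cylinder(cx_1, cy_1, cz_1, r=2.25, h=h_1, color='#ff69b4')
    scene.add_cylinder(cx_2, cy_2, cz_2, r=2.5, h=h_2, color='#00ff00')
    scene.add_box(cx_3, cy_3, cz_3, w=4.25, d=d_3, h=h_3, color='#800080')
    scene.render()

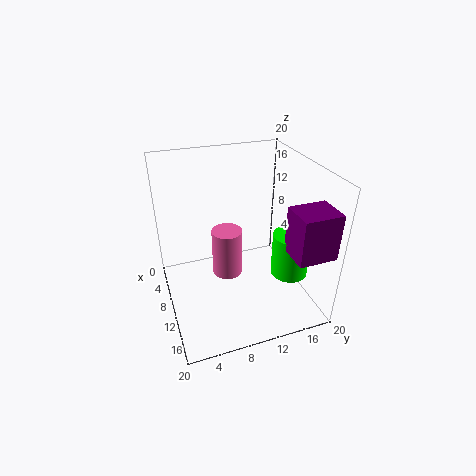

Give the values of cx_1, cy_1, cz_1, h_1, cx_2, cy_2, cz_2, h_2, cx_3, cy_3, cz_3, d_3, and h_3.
cx_1 = 7.25
cy_1 = 9.25
cz_1 = 2.5
h_1 = 7.25
cx_2 = 14.25
cy_2 = 16
cz_2 = 5.75
h_2 = 6
cx_3 = 15.5
cy_3 = 14.25
cz_3 = 10.75
d_3 = 5
h_3 = 6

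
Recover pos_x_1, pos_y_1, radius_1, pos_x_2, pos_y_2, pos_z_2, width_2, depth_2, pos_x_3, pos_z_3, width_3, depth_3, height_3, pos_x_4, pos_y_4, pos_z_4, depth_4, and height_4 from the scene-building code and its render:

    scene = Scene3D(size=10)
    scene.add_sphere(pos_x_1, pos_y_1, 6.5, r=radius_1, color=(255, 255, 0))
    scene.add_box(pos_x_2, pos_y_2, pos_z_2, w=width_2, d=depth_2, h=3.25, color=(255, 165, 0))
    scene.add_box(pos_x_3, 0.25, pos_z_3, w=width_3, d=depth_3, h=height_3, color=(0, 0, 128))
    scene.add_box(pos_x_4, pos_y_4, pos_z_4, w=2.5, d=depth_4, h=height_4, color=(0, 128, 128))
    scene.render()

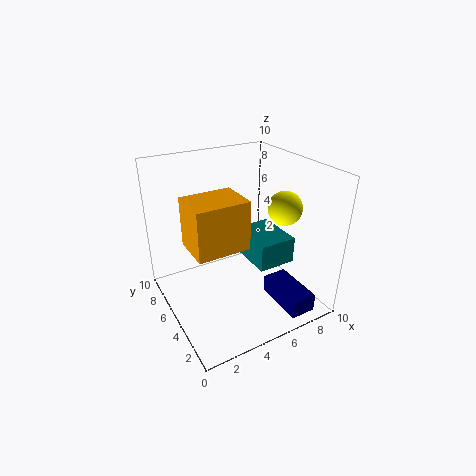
pos_x_1 = 8.75, pos_y_1 = 4.75, radius_1 = 1.25, pos_x_2 = 1.25, pos_y_2 = 3, pos_z_2 = 5.25, width_2 = 3.5, depth_2 = 2.75, pos_x_3 = 6.5, pos_z_3 = 0.75, width_3 = 1.75, depth_3 = 3.5, height_3 = 1.25, pos_x_4 = 5, pos_y_4 = 2, pos_z_4 = 4, depth_4 = 3.25, height_4 = 1.75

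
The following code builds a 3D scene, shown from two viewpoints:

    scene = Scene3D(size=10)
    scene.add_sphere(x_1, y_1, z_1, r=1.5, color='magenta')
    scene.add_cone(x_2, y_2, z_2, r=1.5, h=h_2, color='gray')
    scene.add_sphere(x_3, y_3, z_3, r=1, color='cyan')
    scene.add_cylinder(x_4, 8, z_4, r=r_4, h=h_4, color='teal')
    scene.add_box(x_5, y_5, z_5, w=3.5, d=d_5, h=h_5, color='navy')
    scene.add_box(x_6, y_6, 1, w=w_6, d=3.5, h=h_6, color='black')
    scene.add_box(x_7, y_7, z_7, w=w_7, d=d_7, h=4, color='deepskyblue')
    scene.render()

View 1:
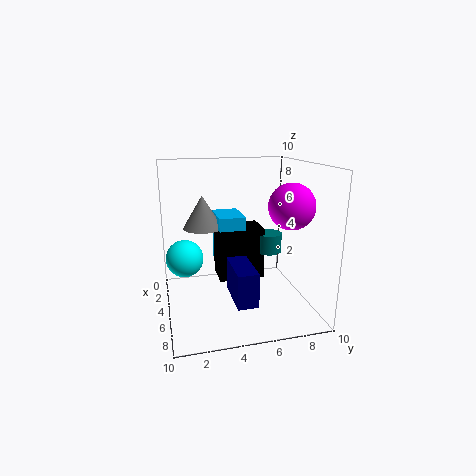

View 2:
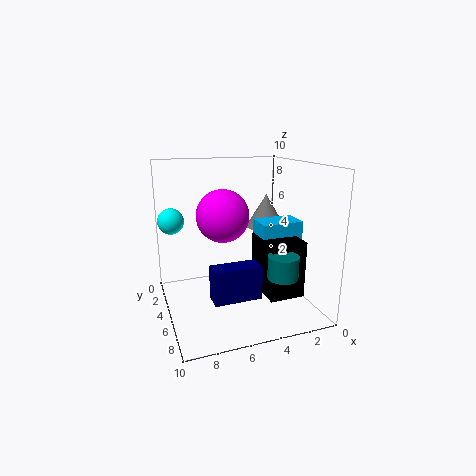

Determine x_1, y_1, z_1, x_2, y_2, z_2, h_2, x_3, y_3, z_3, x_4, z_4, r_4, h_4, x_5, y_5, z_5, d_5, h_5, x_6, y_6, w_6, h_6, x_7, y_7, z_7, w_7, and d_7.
x_1 = 7; y_1 = 8; z_1 = 7.5; x_2 = 2; y_2 = 3; z_2 = 5; h_2 = 2.5; x_3 = 9; y_3 = 1; z_3 = 5.5; x_4 = 3; z_4 = 3; r_4 = 1; h_4 = 1.5; x_5 = 3.5; y_5 = 4.5; z_5 = 0.5; d_5 = 1.5; h_5 = 2.5; x_6 = 1; y_6 = 4; w_6 = 2.5; h_6 = 4; x_7 = 0.5; y_7 = 4; z_7 = 2; w_7 = 3; d_7 = 2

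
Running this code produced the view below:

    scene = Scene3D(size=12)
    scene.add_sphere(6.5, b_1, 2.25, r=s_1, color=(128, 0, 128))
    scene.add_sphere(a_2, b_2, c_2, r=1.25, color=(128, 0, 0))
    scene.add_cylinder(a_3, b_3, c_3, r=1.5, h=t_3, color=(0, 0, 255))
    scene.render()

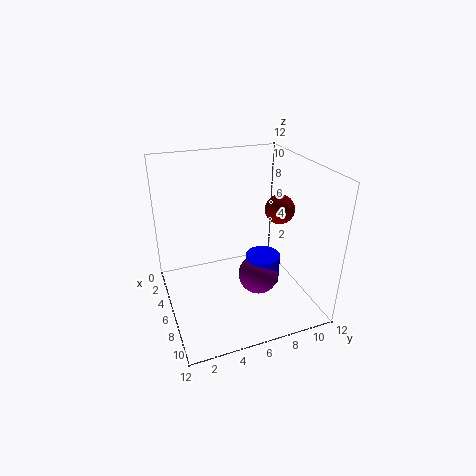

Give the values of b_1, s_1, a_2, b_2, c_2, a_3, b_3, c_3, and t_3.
b_1 = 7.75; s_1 = 1.75; a_2 = 6; b_2 = 9.75; c_2 = 8; a_3 = 6.25; b_3 = 8.25; c_3 = 1.5; t_3 = 2.5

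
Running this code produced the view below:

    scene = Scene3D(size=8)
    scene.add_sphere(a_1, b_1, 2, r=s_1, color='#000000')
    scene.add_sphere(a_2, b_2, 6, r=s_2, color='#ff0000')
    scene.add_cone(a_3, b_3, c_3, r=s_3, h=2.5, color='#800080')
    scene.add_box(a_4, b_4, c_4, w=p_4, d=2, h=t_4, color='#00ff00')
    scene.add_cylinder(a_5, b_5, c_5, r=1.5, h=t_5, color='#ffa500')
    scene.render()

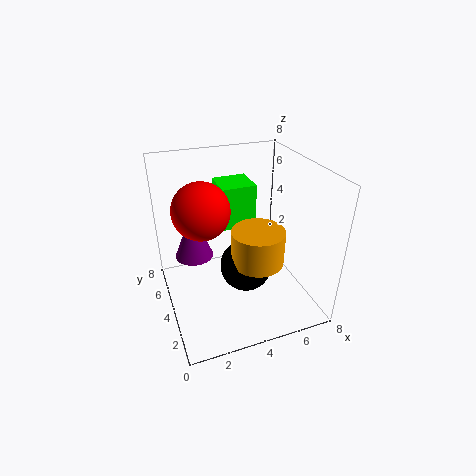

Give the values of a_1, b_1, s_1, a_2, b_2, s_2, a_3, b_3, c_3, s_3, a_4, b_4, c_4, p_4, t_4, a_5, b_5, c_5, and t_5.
a_1 = 4.5, b_1 = 4, s_1 = 1.5, a_2 = 2, b_2 = 4, s_2 = 1.5, a_3 = 1.5, b_3 = 4, c_3 = 3.5, s_3 = 1, a_4 = 3.5, b_4 = 5, c_4 = 4, p_4 = 2, t_4 = 2.5, a_5 = 5, b_5 = 3.5, c_5 = 2.5, t_5 = 2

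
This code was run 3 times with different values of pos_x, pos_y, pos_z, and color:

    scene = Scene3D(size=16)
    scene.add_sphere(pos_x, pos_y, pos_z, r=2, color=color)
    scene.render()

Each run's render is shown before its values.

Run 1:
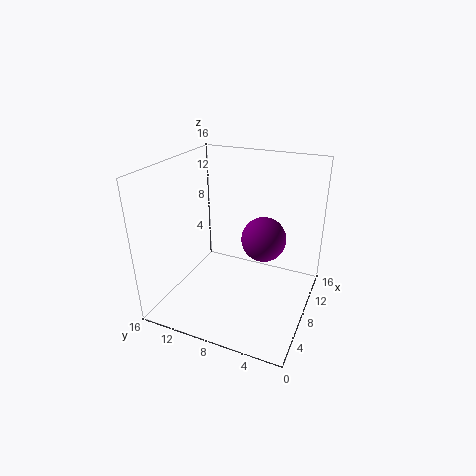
pos_x = 3.5
pos_y = 3.5
pos_z = 11
color = 'purple'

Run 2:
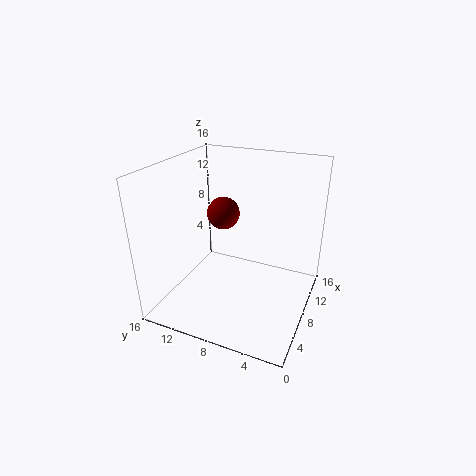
pos_x = 11.5
pos_y = 11.5
pos_z = 9
color = 'maroon'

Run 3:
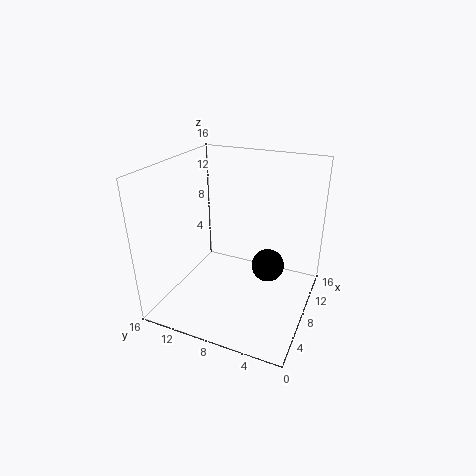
pos_x = 11.5
pos_y = 5.5
pos_z = 3
color = 'black'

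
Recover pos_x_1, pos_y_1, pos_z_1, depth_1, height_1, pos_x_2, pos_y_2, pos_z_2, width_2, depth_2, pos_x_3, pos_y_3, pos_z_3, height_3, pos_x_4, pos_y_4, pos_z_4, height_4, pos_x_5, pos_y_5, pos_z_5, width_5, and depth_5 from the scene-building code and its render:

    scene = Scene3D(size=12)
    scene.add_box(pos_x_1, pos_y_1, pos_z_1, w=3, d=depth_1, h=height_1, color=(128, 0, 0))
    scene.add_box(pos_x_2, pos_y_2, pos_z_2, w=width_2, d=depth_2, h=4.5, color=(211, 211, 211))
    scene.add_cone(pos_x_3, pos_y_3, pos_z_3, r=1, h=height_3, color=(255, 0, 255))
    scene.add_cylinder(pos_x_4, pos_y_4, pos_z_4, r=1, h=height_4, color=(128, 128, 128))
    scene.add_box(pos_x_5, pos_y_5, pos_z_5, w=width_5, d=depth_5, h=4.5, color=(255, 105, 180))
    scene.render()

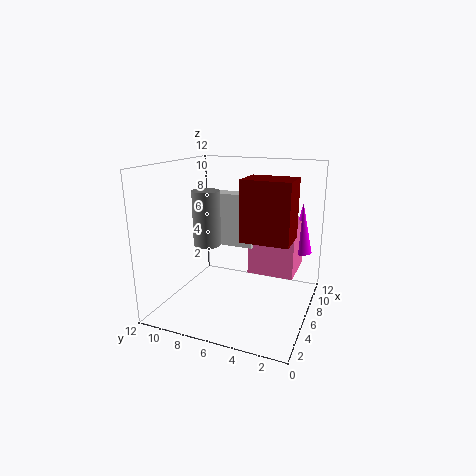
pos_x_1 = 5; pos_y_1 = 1.5; pos_z_1 = 6; depth_1 = 4; height_1 = 5; pos_x_2 = 6.5; pos_y_2 = 5; pos_z_2 = 5; width_2 = 1.5; depth_2 = 4; pos_x_3 = 10; pos_y_3 = 1.5; pos_z_3 = 4; height_3 = 4.5; pos_x_4 = 2.5; pos_y_4 = 7; pos_z_4 = 6.5; height_4 = 4; pos_x_5 = 7; pos_y_5 = 1.5; pos_z_5 = 2.5; width_5 = 4; depth_5 = 4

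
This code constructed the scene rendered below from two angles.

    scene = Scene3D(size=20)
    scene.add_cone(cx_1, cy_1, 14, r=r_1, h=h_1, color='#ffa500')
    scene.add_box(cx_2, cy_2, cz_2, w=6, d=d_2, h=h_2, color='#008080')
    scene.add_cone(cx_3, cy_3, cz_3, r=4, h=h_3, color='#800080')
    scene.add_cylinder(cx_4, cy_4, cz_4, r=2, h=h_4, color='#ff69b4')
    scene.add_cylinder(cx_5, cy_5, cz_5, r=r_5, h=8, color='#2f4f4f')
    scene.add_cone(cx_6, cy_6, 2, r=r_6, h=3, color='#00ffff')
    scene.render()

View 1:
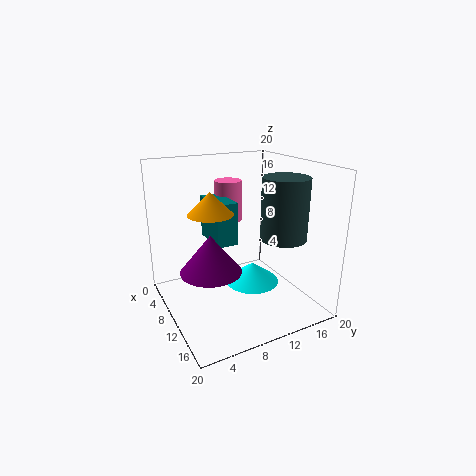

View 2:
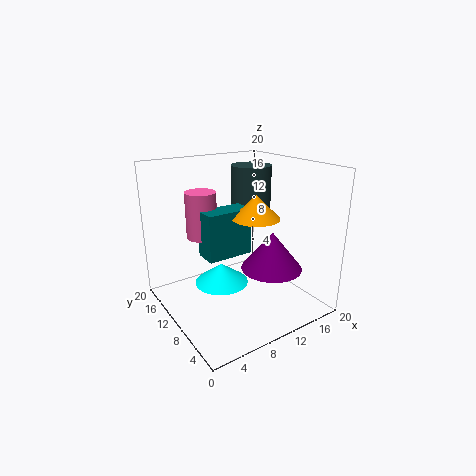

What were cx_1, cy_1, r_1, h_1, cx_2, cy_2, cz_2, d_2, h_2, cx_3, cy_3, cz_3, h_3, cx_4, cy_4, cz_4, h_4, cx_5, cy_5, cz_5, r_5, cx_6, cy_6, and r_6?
cx_1 = 10, cy_1 = 6, r_1 = 3, h_1 = 3, cx_2 = 4, cy_2 = 7, cz_2 = 9, d_2 = 3, h_2 = 6, cx_3 = 12, cy_3 = 5, cz_3 = 7, h_3 = 5, cx_4 = 5, cy_4 = 11, cz_4 = 11, h_4 = 6, cx_5 = 15, cy_5 = 14, cz_5 = 11, r_5 = 3, cx_6 = 9, cy_6 = 13, r_6 = 4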